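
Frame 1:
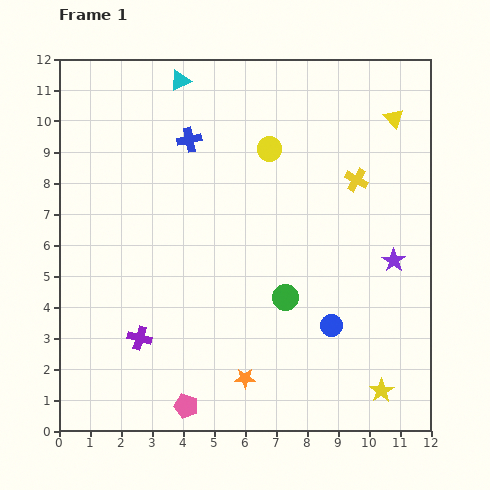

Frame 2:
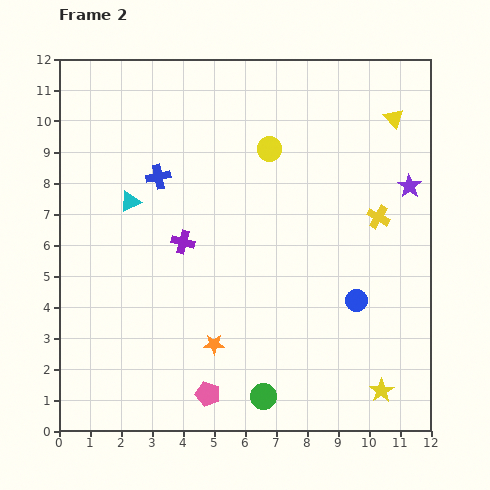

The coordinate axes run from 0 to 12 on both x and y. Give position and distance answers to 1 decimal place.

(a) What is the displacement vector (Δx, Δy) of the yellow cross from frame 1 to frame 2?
(0.7, -1.2)

The yellow cross was at (9.6, 8.1) in frame 1 and (10.3, 6.9) in frame 2.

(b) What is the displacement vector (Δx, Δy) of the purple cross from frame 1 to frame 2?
(1.4, 3.1)

The purple cross was at (2.6, 3.0) in frame 1 and (4.0, 6.1) in frame 2.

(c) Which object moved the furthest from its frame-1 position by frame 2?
the cyan triangle

(moved 4.2; next 3.4)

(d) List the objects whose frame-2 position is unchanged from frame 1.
the yellow triangle, the yellow star, the yellow circle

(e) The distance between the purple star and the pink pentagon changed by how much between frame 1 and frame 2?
+1.1

Distance in frame 1: 8.2. Distance in frame 2: 9.3.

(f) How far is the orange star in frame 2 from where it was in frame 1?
1.5

The orange star moved from (6.0, 1.7) to (5.0, 2.8), a distance of √(1.0² + 1.1²) ≈ 1.5.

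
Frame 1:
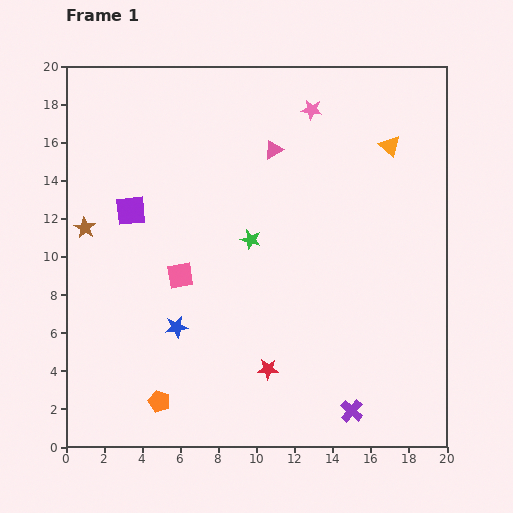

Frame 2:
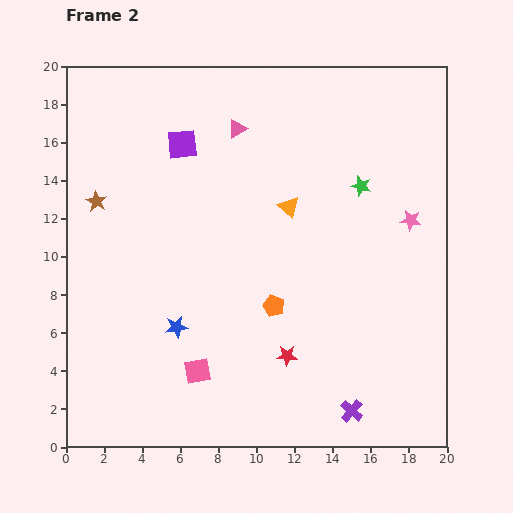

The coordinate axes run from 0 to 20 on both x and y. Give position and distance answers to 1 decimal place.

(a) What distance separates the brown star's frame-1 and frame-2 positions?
1.5

The brown star moved from (1.0, 11.5) to (1.6, 12.9), a distance of √(0.6² + 1.4²) ≈ 1.5.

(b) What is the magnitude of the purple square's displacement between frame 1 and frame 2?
4.4

The purple square moved from (3.4, 12.4) to (6.1, 15.9), a distance of √(2.7² + 3.5²) ≈ 4.4.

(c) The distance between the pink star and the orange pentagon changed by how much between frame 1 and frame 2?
-8.8

Distance in frame 1: 17.3. Distance in frame 2: 8.5.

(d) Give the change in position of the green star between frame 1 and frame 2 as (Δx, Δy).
(5.8, 2.8)

The green star was at (9.7, 10.9) in frame 1 and (15.5, 13.7) in frame 2.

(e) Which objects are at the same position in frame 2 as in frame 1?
the blue star, the purple cross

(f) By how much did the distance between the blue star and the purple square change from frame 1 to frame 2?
+3.0

Distance in frame 1: 6.6. Distance in frame 2: 9.6.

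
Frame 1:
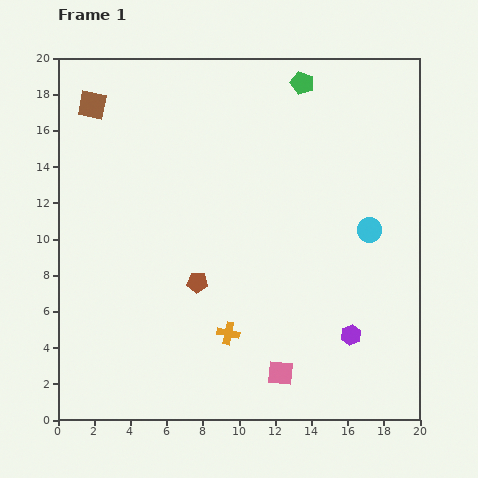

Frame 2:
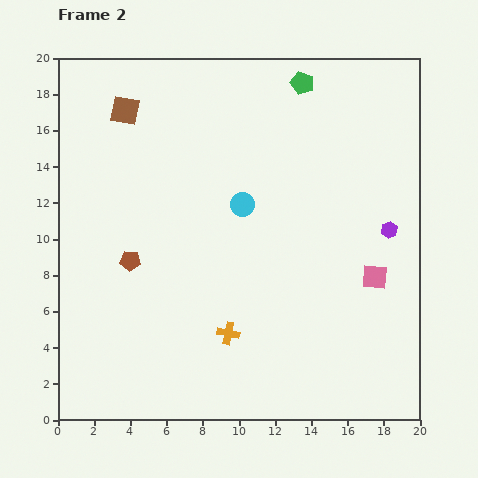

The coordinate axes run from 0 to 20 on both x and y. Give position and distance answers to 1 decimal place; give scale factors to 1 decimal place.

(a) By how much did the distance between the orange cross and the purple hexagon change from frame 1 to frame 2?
+3.8

Distance in frame 1: 6.8. Distance in frame 2: 10.6.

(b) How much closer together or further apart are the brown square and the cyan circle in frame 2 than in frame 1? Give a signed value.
-8.5

Distance in frame 1: 16.8. Distance in frame 2: 8.3.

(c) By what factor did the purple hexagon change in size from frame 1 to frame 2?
0.8×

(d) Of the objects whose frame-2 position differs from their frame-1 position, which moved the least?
the brown square

(moved 1.8)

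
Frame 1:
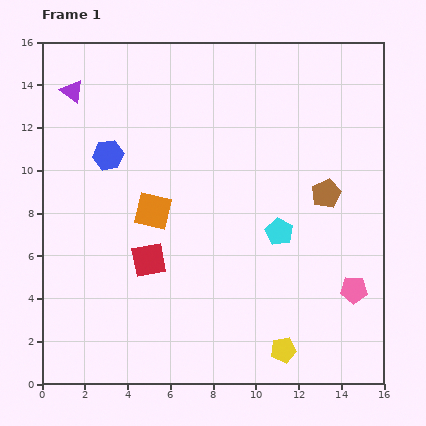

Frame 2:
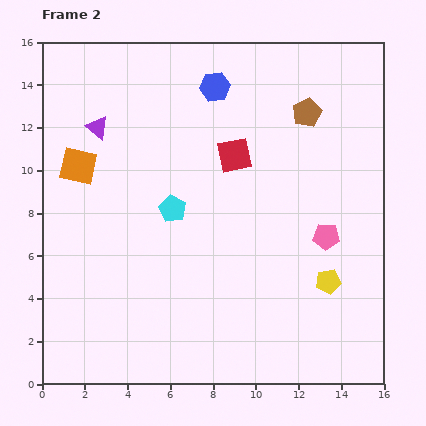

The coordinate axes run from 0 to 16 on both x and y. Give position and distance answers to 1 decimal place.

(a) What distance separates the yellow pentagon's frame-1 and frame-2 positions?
3.8

The yellow pentagon moved from (11.3, 1.6) to (13.4, 4.8), a distance of √(2.1² + 3.2²) ≈ 3.8.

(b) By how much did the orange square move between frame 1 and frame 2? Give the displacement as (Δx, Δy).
(-3.5, 2.1)

The orange square was at (5.2, 8.1) in frame 1 and (1.7, 10.2) in frame 2.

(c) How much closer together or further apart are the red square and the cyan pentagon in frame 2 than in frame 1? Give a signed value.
-2.4

Distance in frame 1: 6.2. Distance in frame 2: 3.8.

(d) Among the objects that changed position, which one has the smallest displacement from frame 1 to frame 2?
the purple triangle

(moved 2.1)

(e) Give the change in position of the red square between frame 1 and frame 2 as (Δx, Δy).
(4.0, 4.9)

The red square was at (5.0, 5.8) in frame 1 and (9.0, 10.7) in frame 2.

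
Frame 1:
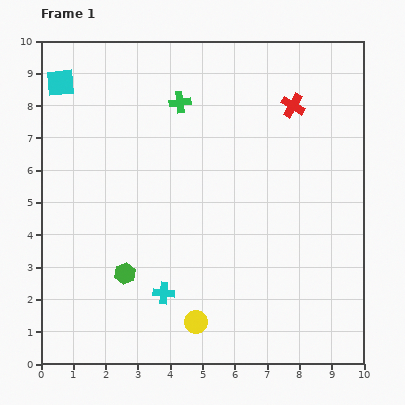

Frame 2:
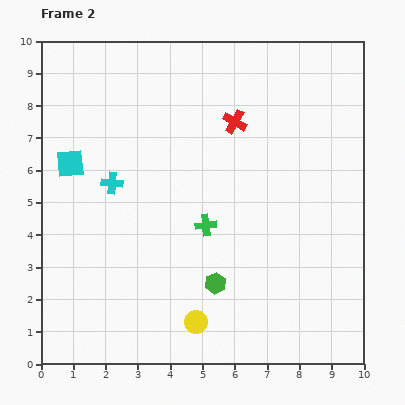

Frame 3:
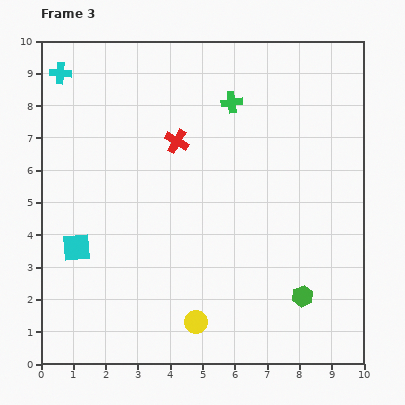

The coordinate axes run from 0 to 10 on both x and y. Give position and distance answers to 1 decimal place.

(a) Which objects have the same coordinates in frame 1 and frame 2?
the yellow circle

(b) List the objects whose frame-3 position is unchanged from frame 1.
the yellow circle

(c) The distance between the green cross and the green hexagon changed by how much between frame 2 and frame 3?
+4.6

Distance in frame 2: 1.8. Distance in frame 3: 6.4.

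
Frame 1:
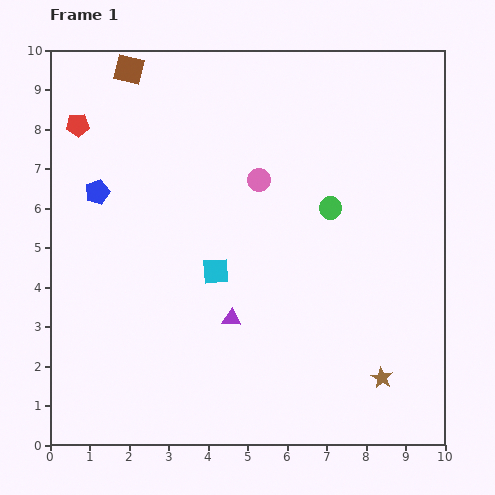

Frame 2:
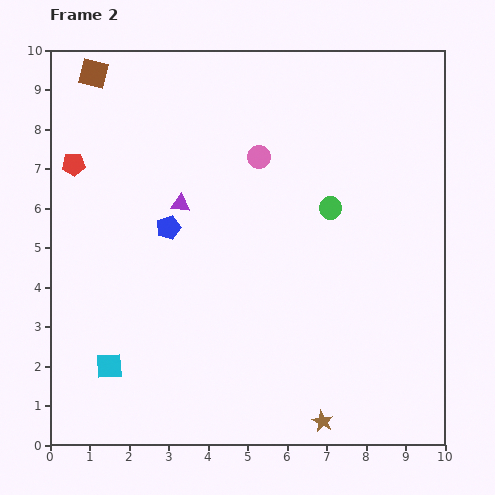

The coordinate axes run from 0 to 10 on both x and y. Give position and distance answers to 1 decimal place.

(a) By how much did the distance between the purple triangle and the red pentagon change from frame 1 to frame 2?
-3.4

Distance in frame 1: 6.3. Distance in frame 2: 2.9.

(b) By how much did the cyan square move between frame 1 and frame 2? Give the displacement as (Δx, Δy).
(-2.7, -2.4)

The cyan square was at (4.2, 4.4) in frame 1 and (1.5, 2.0) in frame 2.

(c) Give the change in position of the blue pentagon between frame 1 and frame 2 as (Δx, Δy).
(1.8, -0.9)

The blue pentagon was at (1.2, 6.4) in frame 1 and (3.0, 5.5) in frame 2.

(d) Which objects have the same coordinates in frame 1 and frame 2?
the green circle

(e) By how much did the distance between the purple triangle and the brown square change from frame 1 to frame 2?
-2.8

Distance in frame 1: 6.8. Distance in frame 2: 4.0.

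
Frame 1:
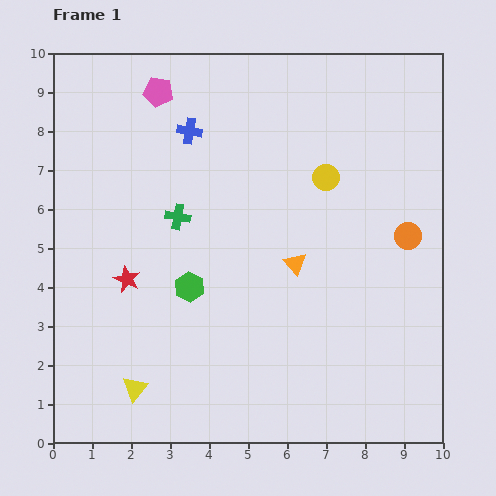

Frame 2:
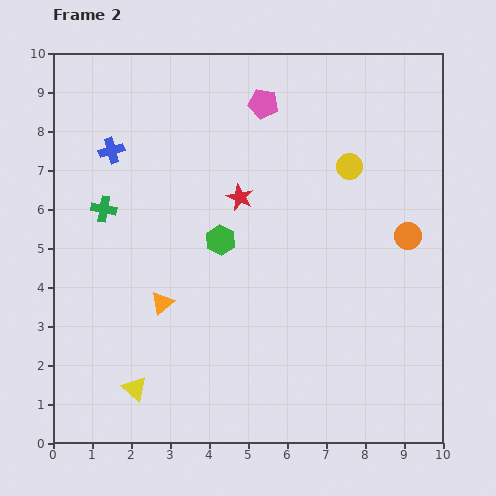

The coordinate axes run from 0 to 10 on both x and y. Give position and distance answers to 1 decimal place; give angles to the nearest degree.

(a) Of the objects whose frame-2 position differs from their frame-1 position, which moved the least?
the yellow circle

(moved 0.7)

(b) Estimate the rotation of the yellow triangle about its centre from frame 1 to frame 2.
28° counter-clockwise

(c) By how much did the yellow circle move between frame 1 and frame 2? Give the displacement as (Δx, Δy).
(0.6, 0.3)

The yellow circle was at (7.0, 6.8) in frame 1 and (7.6, 7.1) in frame 2.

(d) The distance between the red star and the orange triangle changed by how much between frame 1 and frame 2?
-0.9

Distance in frame 1: 4.3. Distance in frame 2: 3.4.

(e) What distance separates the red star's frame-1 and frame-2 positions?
3.6

The red star moved from (1.9, 4.2) to (4.8, 6.3), a distance of √(2.9² + 2.1²) ≈ 3.6.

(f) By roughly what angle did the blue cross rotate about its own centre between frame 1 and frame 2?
26° counter-clockwise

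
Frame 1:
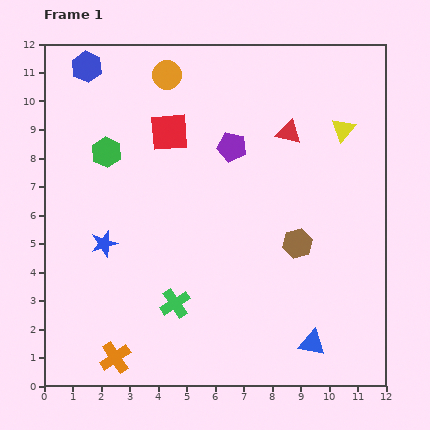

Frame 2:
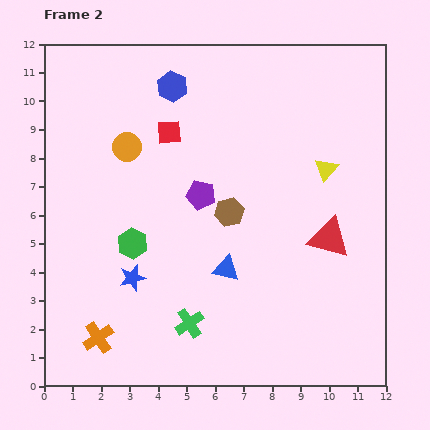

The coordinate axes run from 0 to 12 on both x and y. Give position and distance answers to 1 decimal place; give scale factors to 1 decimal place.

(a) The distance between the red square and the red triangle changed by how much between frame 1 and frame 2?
+2.5

Distance in frame 1: 4.2. Distance in frame 2: 6.7.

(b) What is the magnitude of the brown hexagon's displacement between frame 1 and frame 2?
2.6

The brown hexagon moved from (8.9, 5.0) to (6.5, 6.1), a distance of √(2.4² + 1.1²) ≈ 2.6.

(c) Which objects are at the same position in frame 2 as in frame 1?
the red square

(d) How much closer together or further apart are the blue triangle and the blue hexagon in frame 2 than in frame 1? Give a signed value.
-5.8

Distance in frame 1: 12.5. Distance in frame 2: 6.7.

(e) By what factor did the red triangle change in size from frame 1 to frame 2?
1.7×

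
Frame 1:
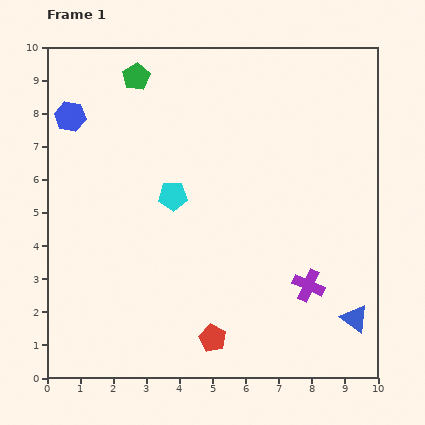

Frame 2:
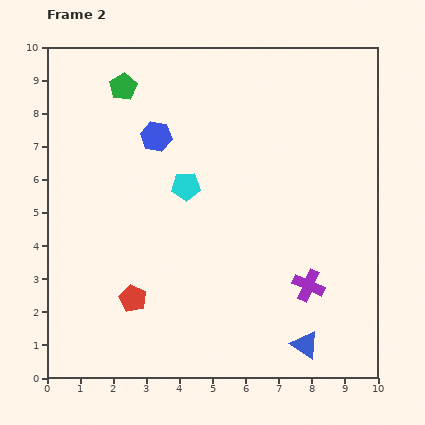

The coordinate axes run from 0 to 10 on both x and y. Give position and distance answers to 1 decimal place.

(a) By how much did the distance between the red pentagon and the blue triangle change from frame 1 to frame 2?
+1.1

Distance in frame 1: 4.3. Distance in frame 2: 5.4.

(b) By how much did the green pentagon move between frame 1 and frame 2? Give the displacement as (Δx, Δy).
(-0.4, -0.3)

The green pentagon was at (2.7, 9.1) in frame 1 and (2.3, 8.8) in frame 2.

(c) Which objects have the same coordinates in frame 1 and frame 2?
the purple cross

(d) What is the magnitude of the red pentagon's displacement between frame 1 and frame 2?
2.7

The red pentagon moved from (5.0, 1.2) to (2.6, 2.4), a distance of √(2.4² + 1.2²) ≈ 2.7.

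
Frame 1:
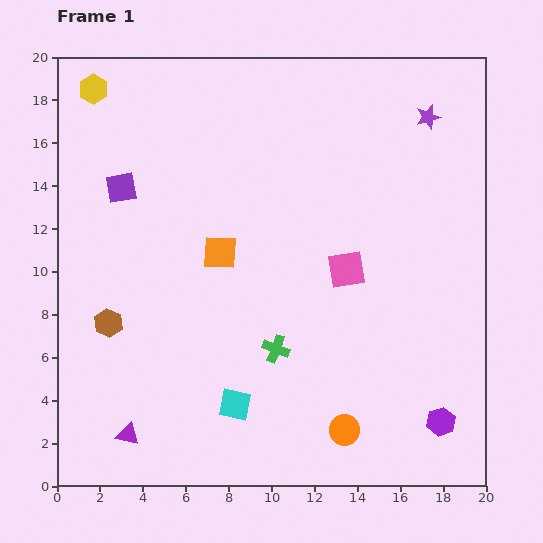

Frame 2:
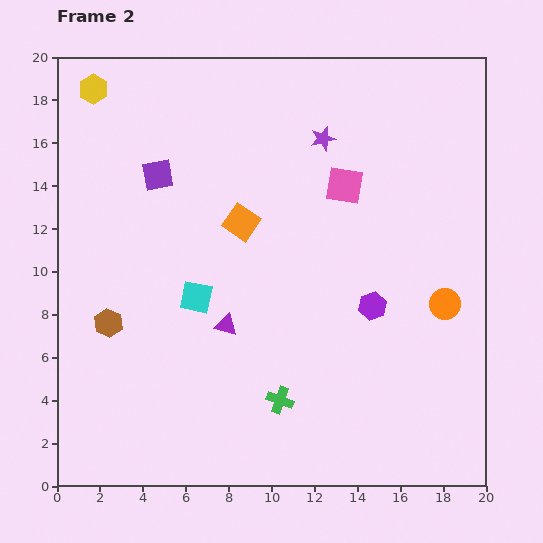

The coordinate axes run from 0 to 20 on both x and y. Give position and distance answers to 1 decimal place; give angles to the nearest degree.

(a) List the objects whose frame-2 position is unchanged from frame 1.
the yellow hexagon, the brown hexagon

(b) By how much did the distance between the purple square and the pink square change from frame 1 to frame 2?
-2.5

Distance in frame 1: 11.2. Distance in frame 2: 8.7.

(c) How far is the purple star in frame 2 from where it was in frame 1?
5.0

The purple star moved from (17.3, 17.2) to (12.4, 16.2), a distance of √(4.9² + 1.0²) ≈ 5.0.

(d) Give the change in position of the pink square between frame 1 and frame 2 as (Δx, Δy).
(-0.1, 3.9)

The pink square was at (13.5, 10.1) in frame 1 and (13.4, 14.0) in frame 2.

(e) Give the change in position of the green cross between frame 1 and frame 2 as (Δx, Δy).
(0.2, -2.4)

The green cross was at (10.2, 6.4) in frame 1 and (10.4, 4.0) in frame 2.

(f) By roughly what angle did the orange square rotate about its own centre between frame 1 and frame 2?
32° clockwise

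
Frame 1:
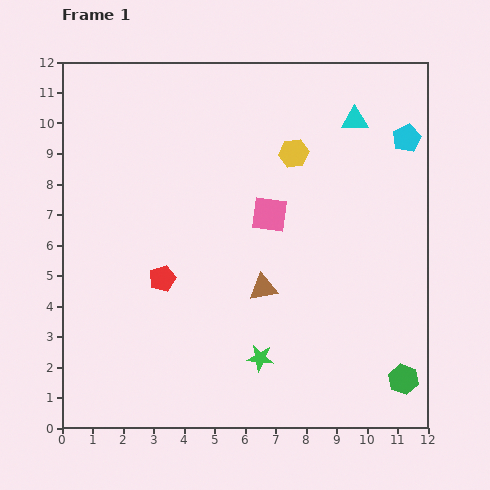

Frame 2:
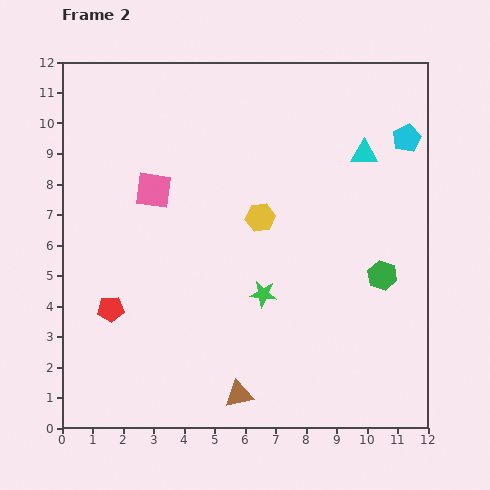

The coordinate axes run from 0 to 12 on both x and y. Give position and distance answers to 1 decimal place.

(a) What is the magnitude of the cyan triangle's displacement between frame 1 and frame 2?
1.1

The cyan triangle moved from (9.6, 10.1) to (9.9, 9.0), a distance of √(0.3² + 1.1²) ≈ 1.1.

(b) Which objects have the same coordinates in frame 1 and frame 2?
the cyan pentagon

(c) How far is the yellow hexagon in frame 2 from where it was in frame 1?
2.4

The yellow hexagon moved from (7.6, 9.0) to (6.5, 6.9), a distance of √(1.1² + 2.1²) ≈ 2.4.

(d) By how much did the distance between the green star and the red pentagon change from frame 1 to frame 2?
+0.9

Distance in frame 1: 4.1. Distance in frame 2: 5.0.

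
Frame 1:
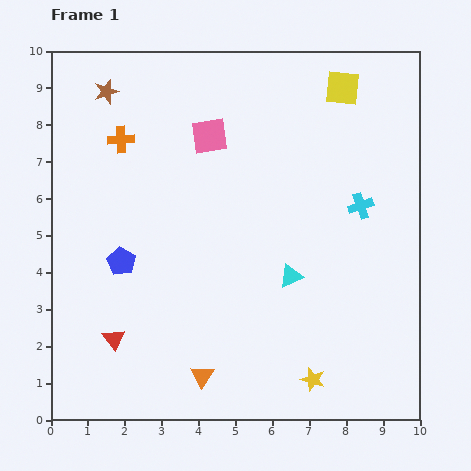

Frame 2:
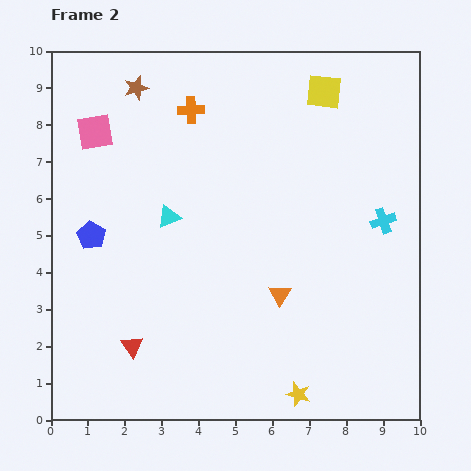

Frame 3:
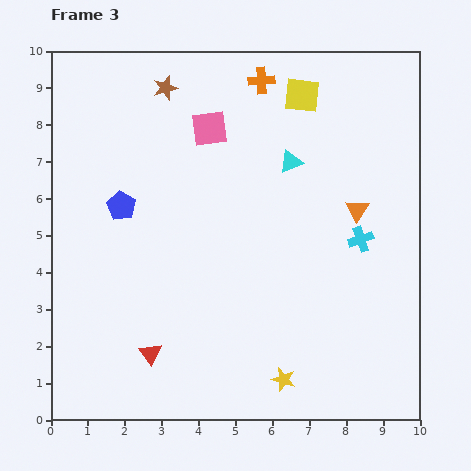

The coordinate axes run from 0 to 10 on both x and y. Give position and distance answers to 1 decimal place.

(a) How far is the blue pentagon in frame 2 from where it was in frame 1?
1.1

The blue pentagon moved from (1.9, 4.3) to (1.1, 5.0), a distance of √(0.8² + 0.7²) ≈ 1.1.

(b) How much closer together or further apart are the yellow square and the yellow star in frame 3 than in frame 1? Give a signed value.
-0.2

Distance in frame 1: 7.9. Distance in frame 3: 7.7.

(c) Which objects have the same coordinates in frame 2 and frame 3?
none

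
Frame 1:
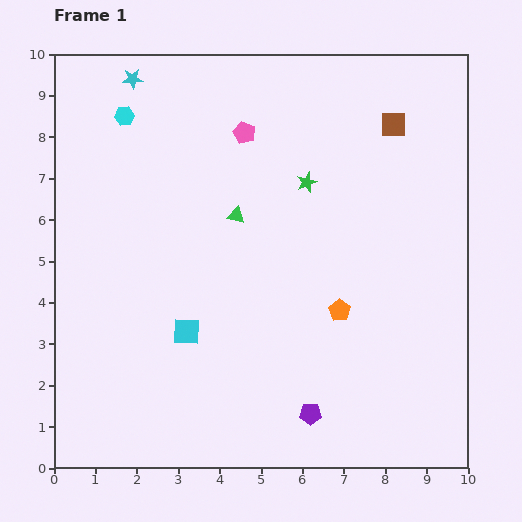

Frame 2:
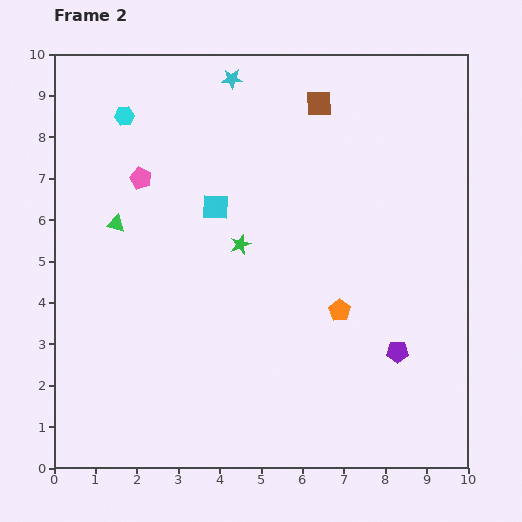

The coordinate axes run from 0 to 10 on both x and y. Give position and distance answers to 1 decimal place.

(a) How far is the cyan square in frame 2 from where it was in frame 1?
3.1

The cyan square moved from (3.2, 3.3) to (3.9, 6.3), a distance of √(0.7² + 3.0²) ≈ 3.1.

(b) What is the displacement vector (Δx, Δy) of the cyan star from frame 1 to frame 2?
(2.4, 0.0)

The cyan star was at (1.9, 9.4) in frame 1 and (4.3, 9.4) in frame 2.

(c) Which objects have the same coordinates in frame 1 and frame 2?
the orange pentagon, the cyan hexagon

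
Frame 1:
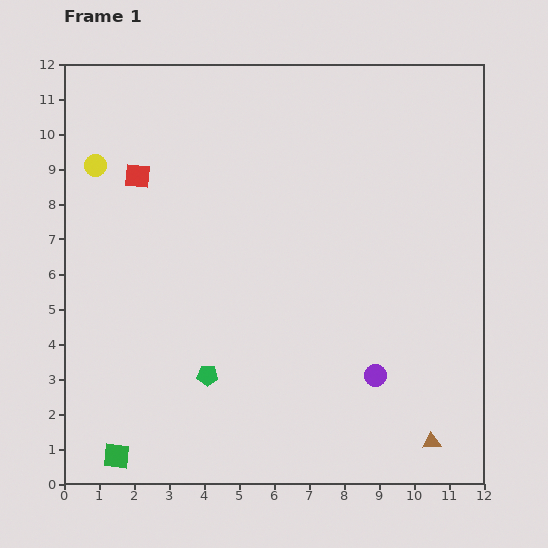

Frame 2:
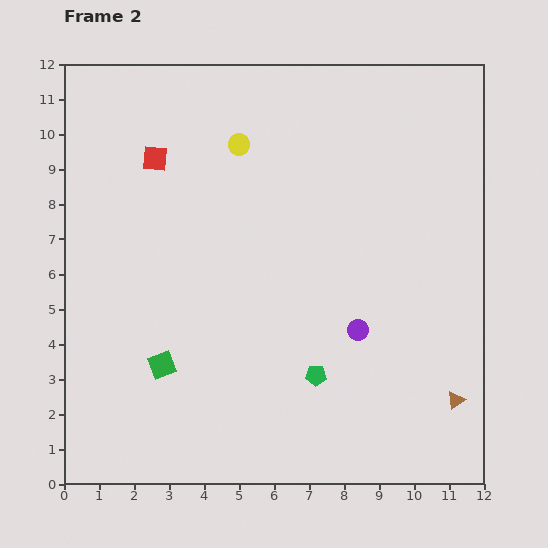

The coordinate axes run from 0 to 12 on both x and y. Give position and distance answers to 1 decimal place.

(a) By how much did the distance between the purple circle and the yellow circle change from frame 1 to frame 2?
-3.7

Distance in frame 1: 10.0. Distance in frame 2: 6.3.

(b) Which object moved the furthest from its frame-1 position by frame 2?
the yellow circle

(moved 4.1; next 3.1)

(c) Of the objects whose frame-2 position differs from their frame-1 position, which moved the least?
the red square

(moved 0.7)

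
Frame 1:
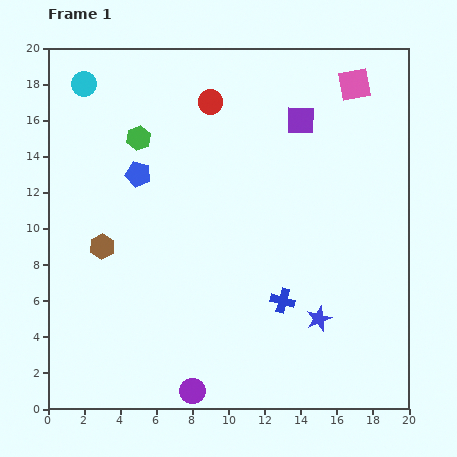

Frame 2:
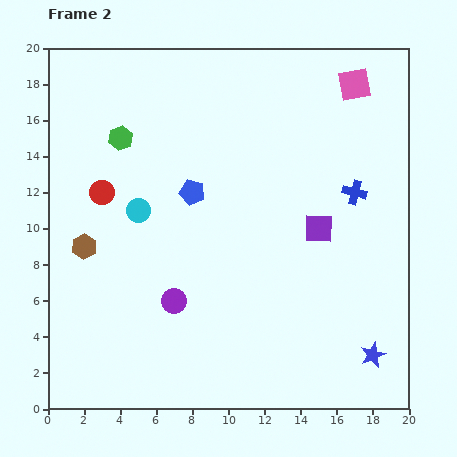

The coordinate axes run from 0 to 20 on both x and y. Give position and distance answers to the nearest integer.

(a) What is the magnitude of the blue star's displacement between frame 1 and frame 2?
4

The blue star moved from (15, 5) to (18, 3), a distance of √(3² + 2²) ≈ 4.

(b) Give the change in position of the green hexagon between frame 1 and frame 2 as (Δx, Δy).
(-1, 0)

The green hexagon was at (5, 15) in frame 1 and (4, 15) in frame 2.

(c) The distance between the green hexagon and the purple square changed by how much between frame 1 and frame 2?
+3

Distance in frame 1: 9. Distance in frame 2: 12.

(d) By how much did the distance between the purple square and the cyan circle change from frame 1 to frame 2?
-2

Distance in frame 1: 12. Distance in frame 2: 10.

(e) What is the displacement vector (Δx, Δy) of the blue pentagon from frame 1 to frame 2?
(3, -1)

The blue pentagon was at (5, 13) in frame 1 and (8, 12) in frame 2.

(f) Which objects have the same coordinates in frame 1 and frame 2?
the pink square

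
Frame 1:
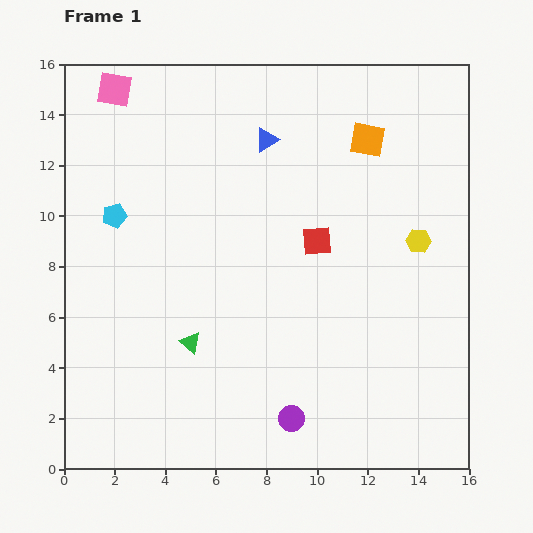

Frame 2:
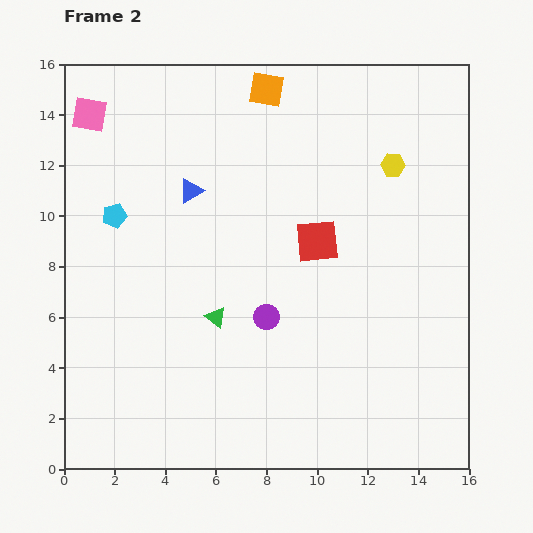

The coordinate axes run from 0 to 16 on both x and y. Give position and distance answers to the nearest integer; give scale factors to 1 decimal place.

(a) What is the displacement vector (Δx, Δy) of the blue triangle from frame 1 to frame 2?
(-3, -2)

The blue triangle was at (8, 13) in frame 1 and (5, 11) in frame 2.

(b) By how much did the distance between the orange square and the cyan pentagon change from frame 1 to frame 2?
-2

Distance in frame 1: 10. Distance in frame 2: 8.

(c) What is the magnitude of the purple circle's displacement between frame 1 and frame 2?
4

The purple circle moved from (9, 2) to (8, 6), a distance of √(1² + 4²) ≈ 4.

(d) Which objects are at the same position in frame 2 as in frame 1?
the red square, the cyan pentagon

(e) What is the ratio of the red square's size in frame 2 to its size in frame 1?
1.5×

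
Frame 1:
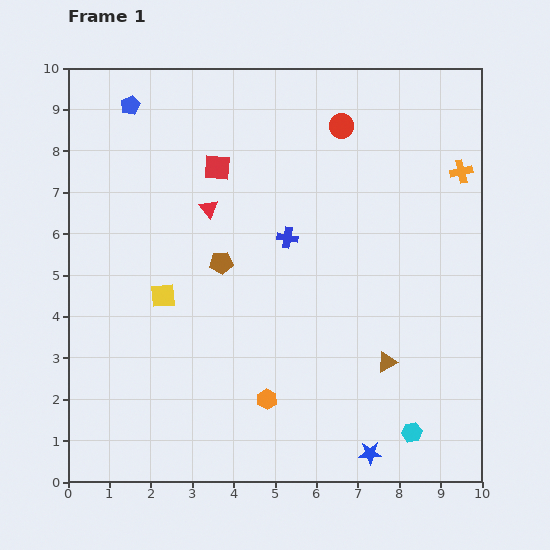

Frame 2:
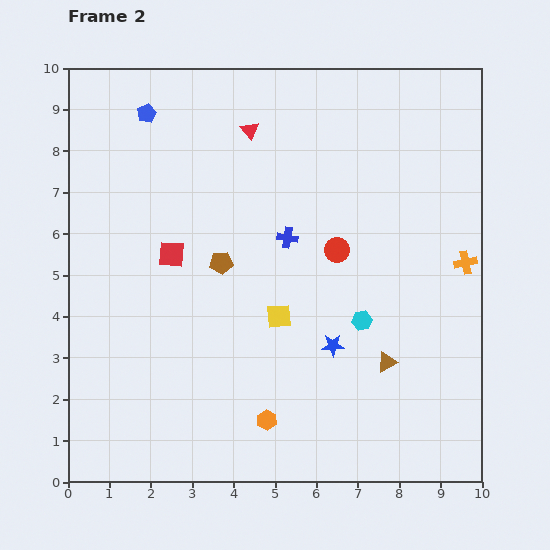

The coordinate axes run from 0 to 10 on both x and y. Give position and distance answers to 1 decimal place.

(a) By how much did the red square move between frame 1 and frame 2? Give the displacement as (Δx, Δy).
(-1.1, -2.1)

The red square was at (3.6, 7.6) in frame 1 and (2.5, 5.5) in frame 2.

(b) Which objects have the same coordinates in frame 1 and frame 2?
the brown pentagon, the brown triangle, the blue cross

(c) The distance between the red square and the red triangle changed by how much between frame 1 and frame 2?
+2.6

Distance in frame 1: 1.0. Distance in frame 2: 3.6.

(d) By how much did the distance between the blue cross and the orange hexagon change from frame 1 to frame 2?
+0.5

Distance in frame 1: 3.9. Distance in frame 2: 4.4.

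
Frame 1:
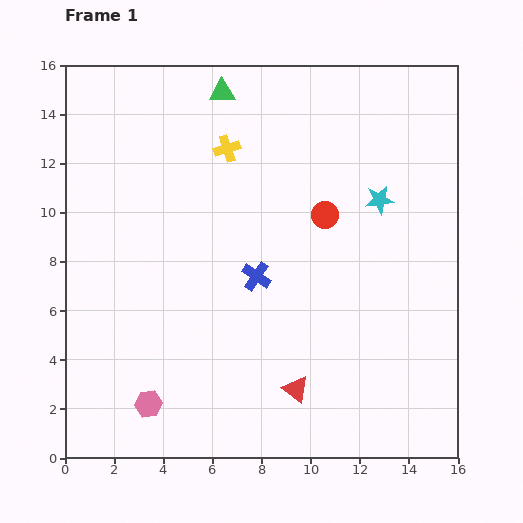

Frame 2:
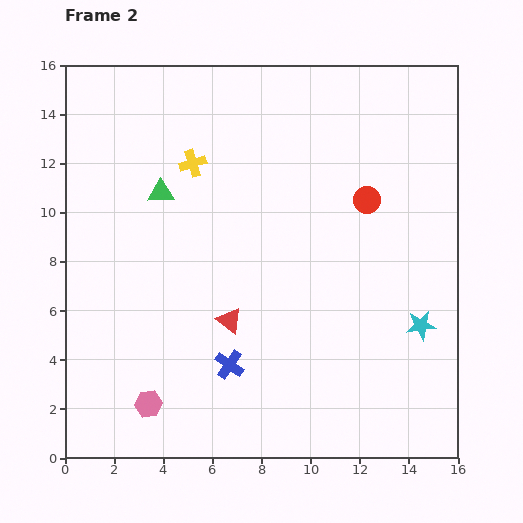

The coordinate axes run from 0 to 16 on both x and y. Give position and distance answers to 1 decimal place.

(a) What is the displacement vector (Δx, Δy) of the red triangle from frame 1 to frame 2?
(-2.7, 2.8)

The red triangle was at (9.4, 2.8) in frame 1 and (6.7, 5.6) in frame 2.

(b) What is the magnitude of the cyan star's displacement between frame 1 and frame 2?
5.4

The cyan star moved from (12.8, 10.5) to (14.5, 5.4), a distance of √(1.7² + 5.1²) ≈ 5.4.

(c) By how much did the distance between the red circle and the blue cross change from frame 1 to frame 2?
+4.9

Distance in frame 1: 3.8. Distance in frame 2: 8.7.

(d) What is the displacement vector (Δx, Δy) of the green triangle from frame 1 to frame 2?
(-2.5, -4.1)

The green triangle was at (6.4, 14.9) in frame 1 and (3.9, 10.8) in frame 2.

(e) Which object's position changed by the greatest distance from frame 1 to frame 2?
the cyan star

(moved 5.4; next 4.8)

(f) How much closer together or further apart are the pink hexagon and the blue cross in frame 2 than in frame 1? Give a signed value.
-3.1

Distance in frame 1: 6.8. Distance in frame 2: 3.7.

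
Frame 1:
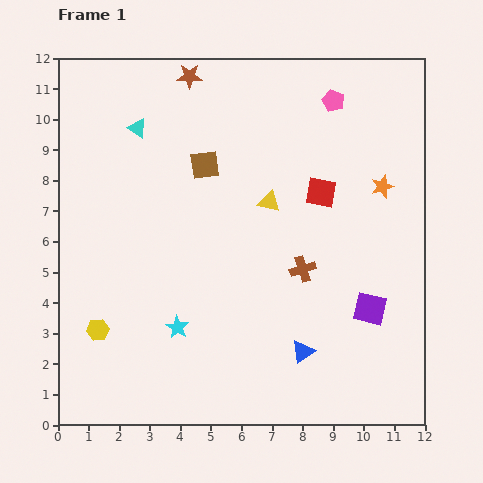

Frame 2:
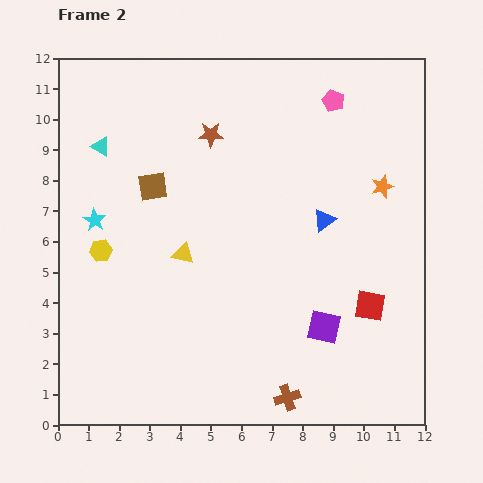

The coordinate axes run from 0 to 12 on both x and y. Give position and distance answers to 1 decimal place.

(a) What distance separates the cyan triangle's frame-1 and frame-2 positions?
1.3

The cyan triangle moved from (2.6, 9.7) to (1.4, 9.1), a distance of √(1.2² + 0.6²) ≈ 1.3.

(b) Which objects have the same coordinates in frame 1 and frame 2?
the pink pentagon, the orange star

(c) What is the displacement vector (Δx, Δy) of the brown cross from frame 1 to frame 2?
(-0.5, -4.2)

The brown cross was at (8.0, 5.1) in frame 1 and (7.5, 0.9) in frame 2.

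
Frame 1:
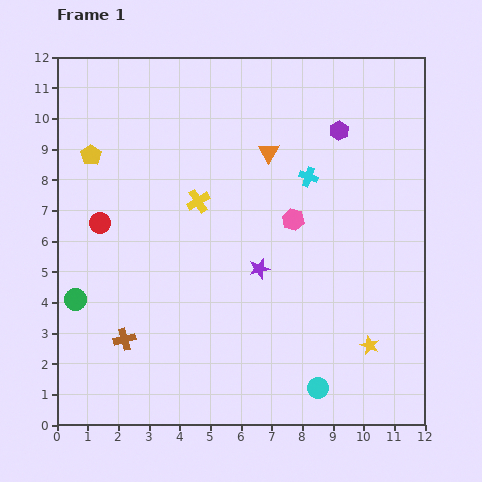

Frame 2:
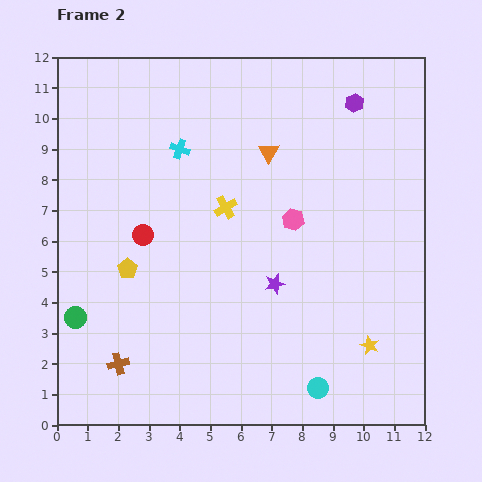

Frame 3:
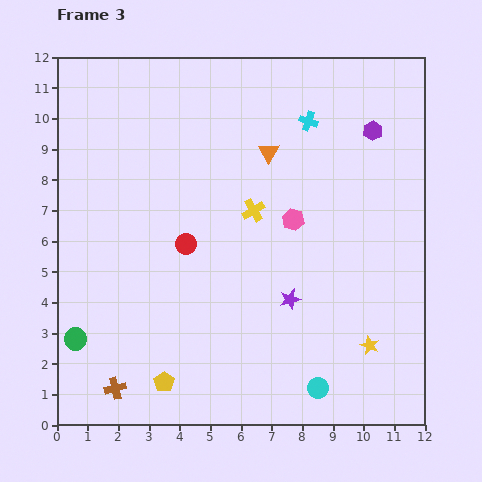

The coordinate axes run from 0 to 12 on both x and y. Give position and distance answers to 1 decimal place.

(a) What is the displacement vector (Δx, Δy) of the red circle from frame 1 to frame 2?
(1.4, -0.4)

The red circle was at (1.4, 6.6) in frame 1 and (2.8, 6.2) in frame 2.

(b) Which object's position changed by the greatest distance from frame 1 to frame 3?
the yellow pentagon

(moved 7.8; next 2.9)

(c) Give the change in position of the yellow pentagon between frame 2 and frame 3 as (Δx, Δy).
(1.2, -3.7)

The yellow pentagon was at (2.3, 5.1) in frame 2 and (3.5, 1.4) in frame 3.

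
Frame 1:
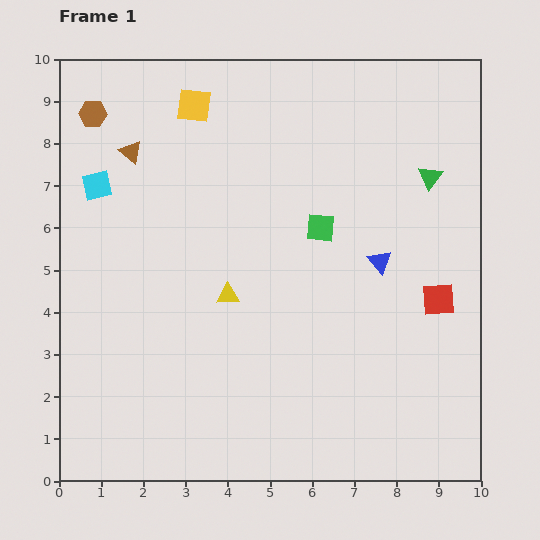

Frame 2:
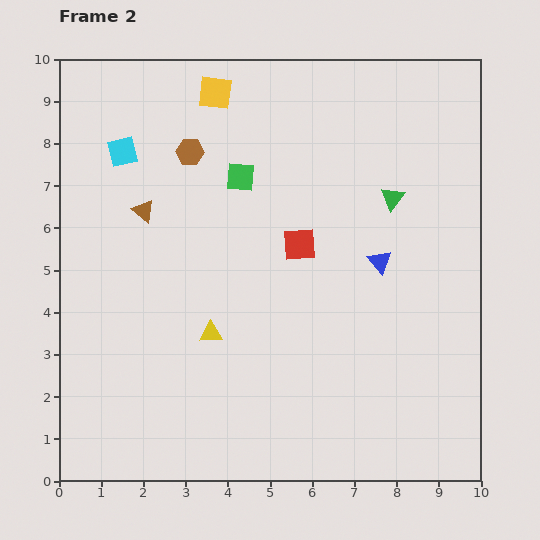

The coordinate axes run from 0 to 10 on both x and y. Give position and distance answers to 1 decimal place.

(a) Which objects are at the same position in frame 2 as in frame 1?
the blue triangle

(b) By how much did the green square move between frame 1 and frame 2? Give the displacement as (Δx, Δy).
(-1.9, 1.2)

The green square was at (6.2, 6.0) in frame 1 and (4.3, 7.2) in frame 2.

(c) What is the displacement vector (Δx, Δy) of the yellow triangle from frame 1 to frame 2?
(-0.4, -0.9)

The yellow triangle was at (4.0, 4.4) in frame 1 and (3.6, 3.5) in frame 2.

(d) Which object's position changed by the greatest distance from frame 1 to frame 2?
the red square

(moved 3.5; next 2.5)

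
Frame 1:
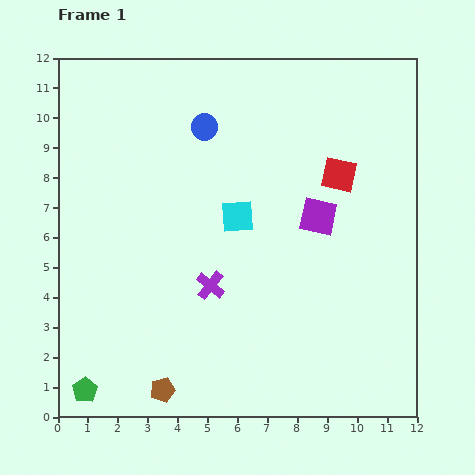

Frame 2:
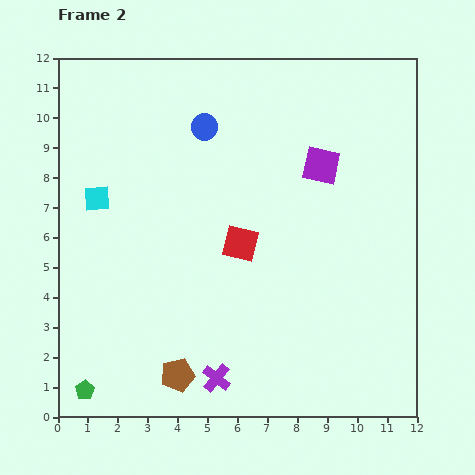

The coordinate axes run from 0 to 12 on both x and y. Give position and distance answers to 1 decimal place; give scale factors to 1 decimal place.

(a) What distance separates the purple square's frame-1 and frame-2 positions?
1.7

The purple square moved from (8.7, 6.7) to (8.8, 8.4), a distance of √(0.1² + 1.7²) ≈ 1.7.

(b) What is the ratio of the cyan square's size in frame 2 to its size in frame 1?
0.8×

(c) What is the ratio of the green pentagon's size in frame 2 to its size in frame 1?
0.8×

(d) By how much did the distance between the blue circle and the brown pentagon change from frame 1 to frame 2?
-0.6

Distance in frame 1: 8.9. Distance in frame 2: 8.3.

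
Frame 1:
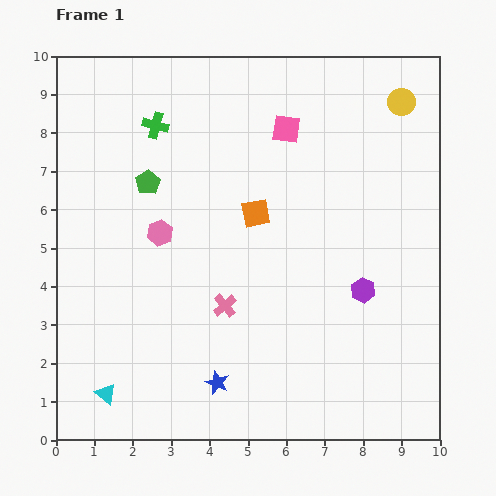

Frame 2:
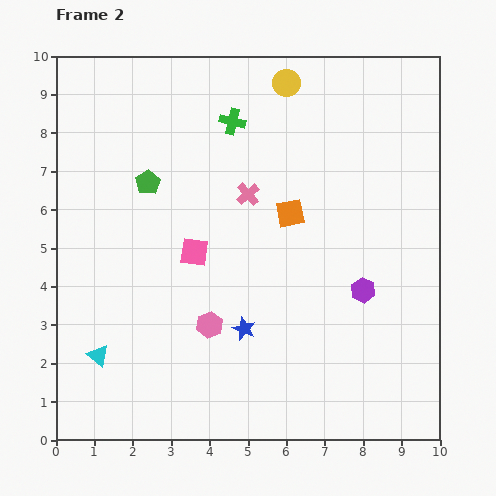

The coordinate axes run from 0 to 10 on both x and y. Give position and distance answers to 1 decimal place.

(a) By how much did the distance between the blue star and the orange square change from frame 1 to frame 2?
-1.3

Distance in frame 1: 4.5. Distance in frame 2: 3.2.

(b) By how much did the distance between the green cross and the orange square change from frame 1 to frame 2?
-0.7

Distance in frame 1: 3.5. Distance in frame 2: 2.8.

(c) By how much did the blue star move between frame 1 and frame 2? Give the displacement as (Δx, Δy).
(0.7, 1.4)

The blue star was at (4.2, 1.5) in frame 1 and (4.9, 2.9) in frame 2.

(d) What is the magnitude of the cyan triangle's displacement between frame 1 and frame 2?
1.0

The cyan triangle moved from (1.3, 1.2) to (1.1, 2.2), a distance of √(0.2² + 1.0²) ≈ 1.0.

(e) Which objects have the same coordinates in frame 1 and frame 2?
the green pentagon, the purple hexagon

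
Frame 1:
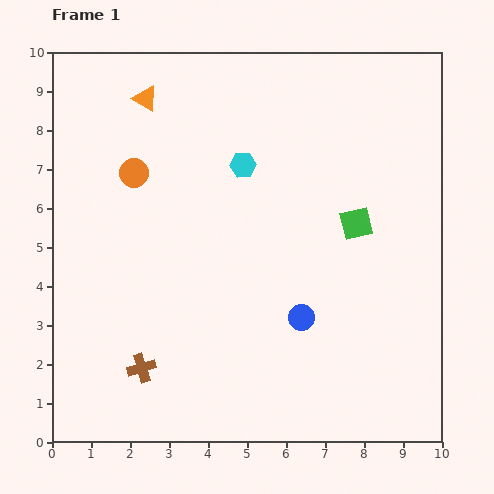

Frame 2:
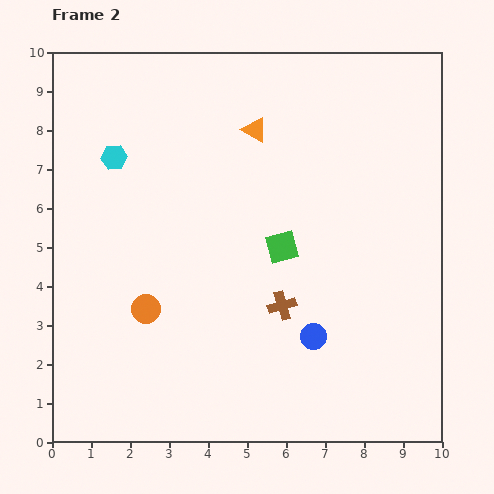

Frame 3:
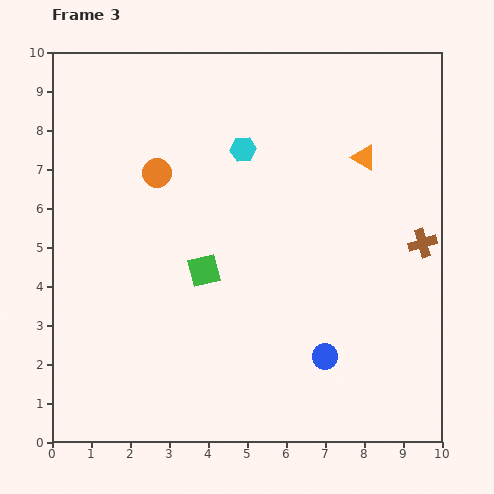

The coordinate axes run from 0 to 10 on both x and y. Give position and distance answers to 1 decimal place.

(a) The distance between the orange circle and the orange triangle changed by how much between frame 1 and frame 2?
+3.5

Distance in frame 1: 1.9. Distance in frame 2: 5.4.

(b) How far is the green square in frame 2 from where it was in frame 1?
2.0

The green square moved from (7.8, 5.6) to (5.9, 5.0), a distance of √(1.9² + 0.6²) ≈ 2.0.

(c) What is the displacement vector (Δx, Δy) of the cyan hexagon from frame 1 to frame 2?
(-3.3, 0.2)

The cyan hexagon was at (4.9, 7.1) in frame 1 and (1.6, 7.3) in frame 2.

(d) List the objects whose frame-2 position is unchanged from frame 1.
none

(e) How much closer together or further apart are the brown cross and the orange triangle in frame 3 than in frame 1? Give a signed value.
-4.2

Distance in frame 1: 6.9. Distance in frame 3: 2.7.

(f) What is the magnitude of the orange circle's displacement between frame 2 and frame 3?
3.5

The orange circle moved from (2.4, 3.4) to (2.7, 6.9), a distance of √(0.3² + 3.5²) ≈ 3.5.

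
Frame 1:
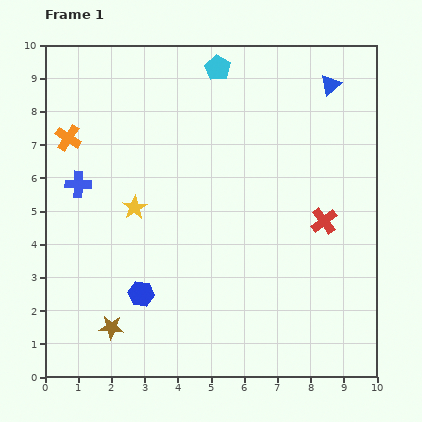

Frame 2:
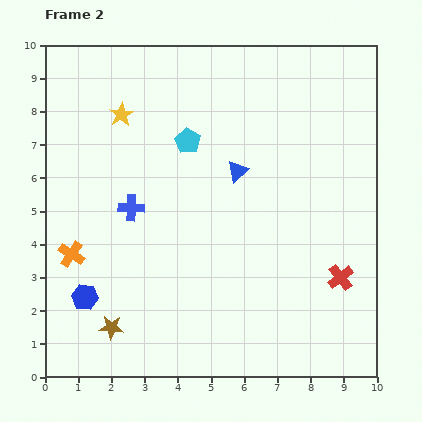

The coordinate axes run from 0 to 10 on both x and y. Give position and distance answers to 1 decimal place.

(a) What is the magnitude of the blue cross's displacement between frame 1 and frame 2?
1.7

The blue cross moved from (1.0, 5.8) to (2.6, 5.1), a distance of √(1.6² + 0.7²) ≈ 1.7.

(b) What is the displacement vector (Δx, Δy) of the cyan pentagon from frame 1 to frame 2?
(-0.9, -2.2)

The cyan pentagon was at (5.2, 9.3) in frame 1 and (4.3, 7.1) in frame 2.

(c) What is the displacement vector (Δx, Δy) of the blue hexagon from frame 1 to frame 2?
(-1.7, -0.1)

The blue hexagon was at (2.9, 2.5) in frame 1 and (1.2, 2.4) in frame 2.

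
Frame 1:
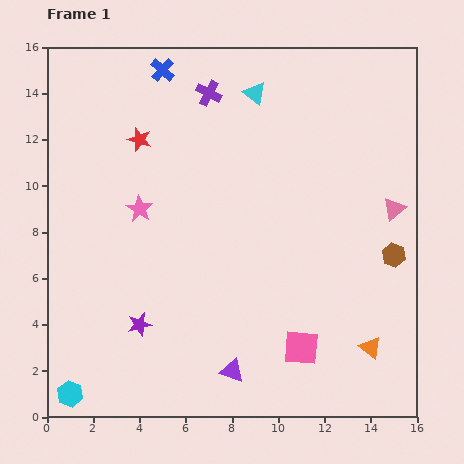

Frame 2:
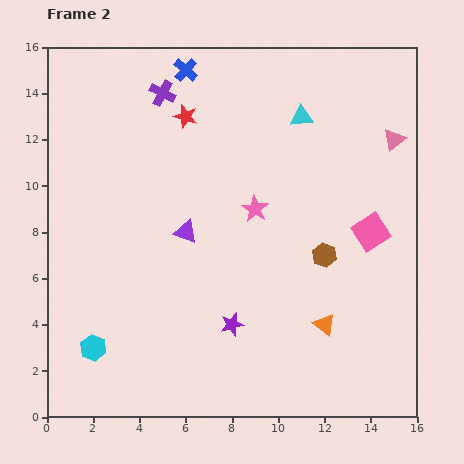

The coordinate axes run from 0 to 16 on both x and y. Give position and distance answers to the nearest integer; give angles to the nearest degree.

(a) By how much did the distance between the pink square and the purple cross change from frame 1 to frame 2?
-1

Distance in frame 1: 12. Distance in frame 2: 11.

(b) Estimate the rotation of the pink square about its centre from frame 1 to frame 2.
38° counter-clockwise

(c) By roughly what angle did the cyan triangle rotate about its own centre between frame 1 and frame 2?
44° counter-clockwise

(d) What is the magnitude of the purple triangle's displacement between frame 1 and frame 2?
6

The purple triangle moved from (8, 2) to (6, 8), a distance of √(2² + 6²) ≈ 6.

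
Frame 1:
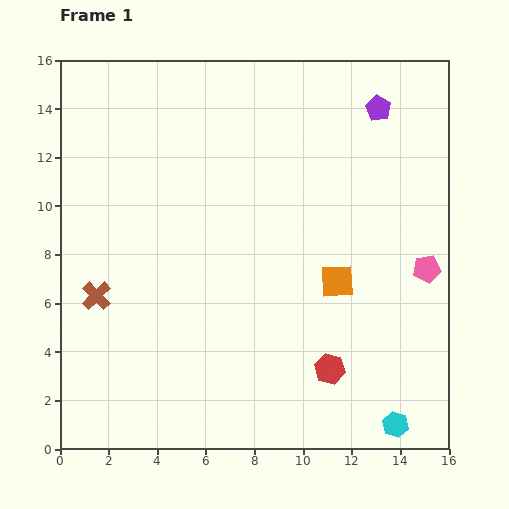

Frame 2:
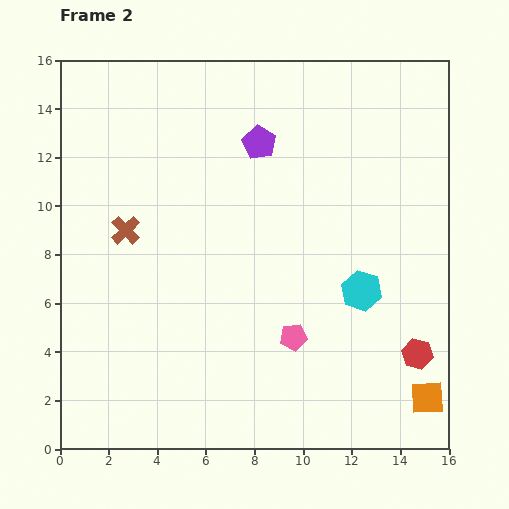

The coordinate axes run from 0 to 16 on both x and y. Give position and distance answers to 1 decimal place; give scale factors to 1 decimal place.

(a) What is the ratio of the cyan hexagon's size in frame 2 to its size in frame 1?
1.6×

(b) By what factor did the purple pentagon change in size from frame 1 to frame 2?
1.3×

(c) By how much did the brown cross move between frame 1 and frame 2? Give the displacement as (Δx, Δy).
(1.2, 2.7)

The brown cross was at (1.5, 6.3) in frame 1 and (2.7, 9.0) in frame 2.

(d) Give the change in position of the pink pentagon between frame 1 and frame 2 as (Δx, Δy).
(-5.5, -2.8)

The pink pentagon was at (15.1, 7.4) in frame 1 and (9.6, 4.6) in frame 2.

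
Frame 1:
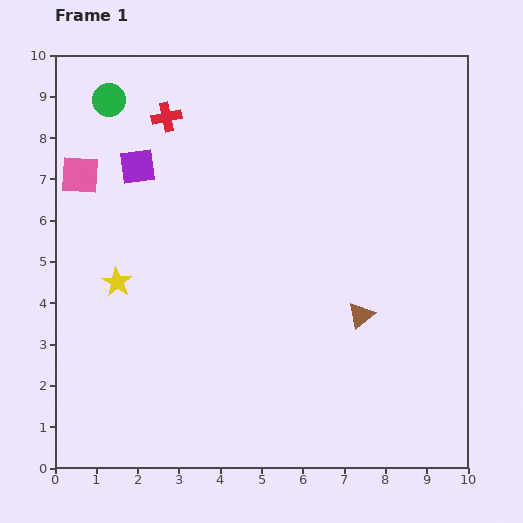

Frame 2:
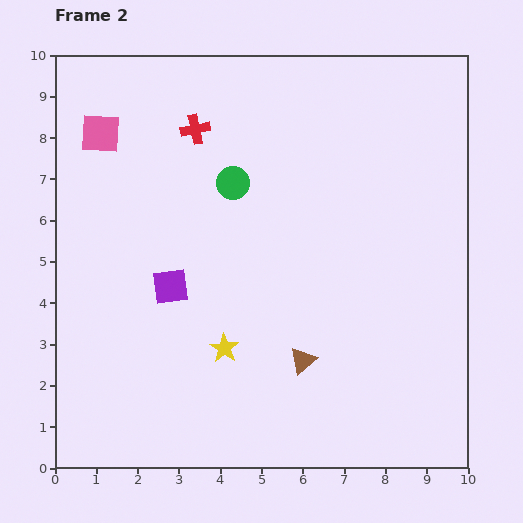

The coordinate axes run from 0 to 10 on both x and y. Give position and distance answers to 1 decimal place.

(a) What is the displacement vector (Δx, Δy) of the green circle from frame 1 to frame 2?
(3.0, -2.0)

The green circle was at (1.3, 8.9) in frame 1 and (4.3, 6.9) in frame 2.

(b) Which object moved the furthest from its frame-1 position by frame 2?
the green circle

(moved 3.6; next 3.1)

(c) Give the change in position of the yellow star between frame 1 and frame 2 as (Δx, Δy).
(2.6, -1.6)

The yellow star was at (1.5, 4.5) in frame 1 and (4.1, 2.9) in frame 2.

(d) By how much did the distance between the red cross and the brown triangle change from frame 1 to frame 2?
-0.5

Distance in frame 1: 6.7. Distance in frame 2: 6.2.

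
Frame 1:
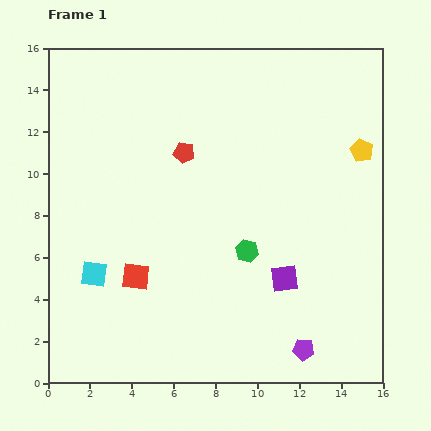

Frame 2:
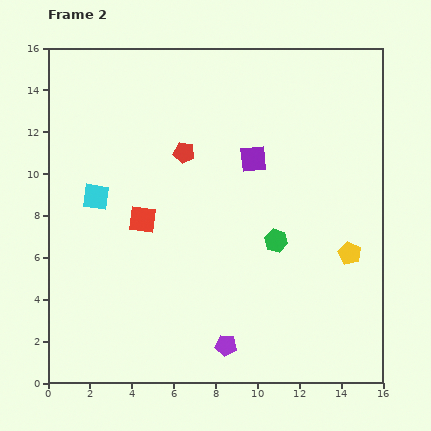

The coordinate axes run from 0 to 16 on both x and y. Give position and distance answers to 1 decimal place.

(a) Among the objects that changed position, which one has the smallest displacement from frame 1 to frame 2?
the green hexagon

(moved 1.5)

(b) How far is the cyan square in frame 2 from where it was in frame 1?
3.7

The cyan square moved from (2.2, 5.2) to (2.3, 8.9), a distance of √(0.1² + 3.7²) ≈ 3.7.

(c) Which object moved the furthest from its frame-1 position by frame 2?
the purple square

(moved 5.9; next 4.9)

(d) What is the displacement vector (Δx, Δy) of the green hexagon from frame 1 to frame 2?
(1.4, 0.5)

The green hexagon was at (9.5, 6.3) in frame 1 and (10.9, 6.8) in frame 2.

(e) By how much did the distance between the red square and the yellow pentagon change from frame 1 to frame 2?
-2.4

Distance in frame 1: 12.4. Distance in frame 2: 10.0.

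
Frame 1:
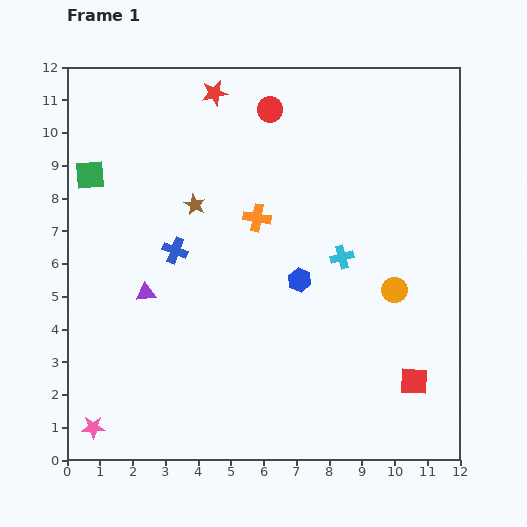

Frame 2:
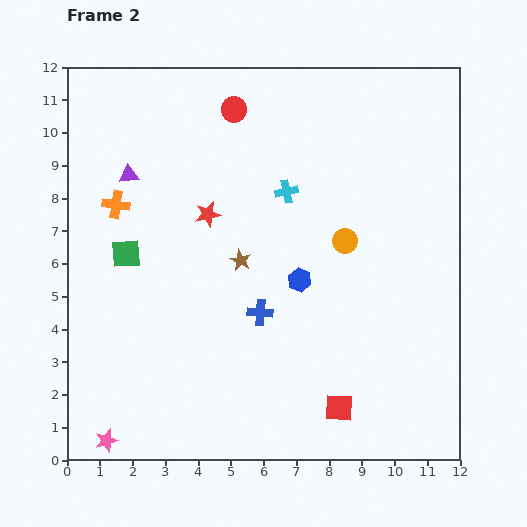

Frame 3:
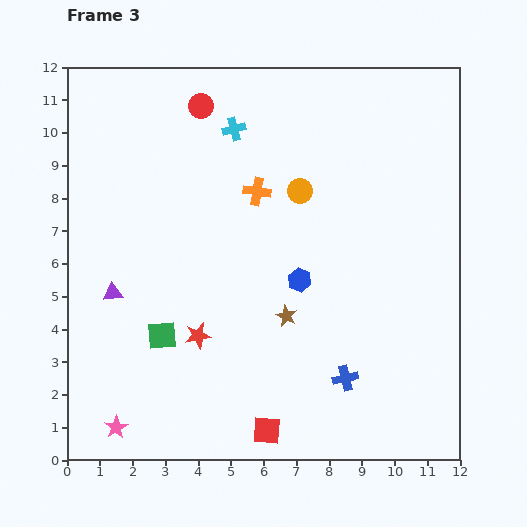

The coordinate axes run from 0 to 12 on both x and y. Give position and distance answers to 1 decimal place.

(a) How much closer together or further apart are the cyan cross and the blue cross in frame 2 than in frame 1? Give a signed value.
-1.3

Distance in frame 1: 5.1. Distance in frame 2: 3.8.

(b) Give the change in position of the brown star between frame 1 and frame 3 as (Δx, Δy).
(2.8, -3.4)

The brown star was at (3.9, 7.8) in frame 1 and (6.7, 4.4) in frame 3.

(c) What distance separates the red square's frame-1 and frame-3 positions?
4.7

The red square moved from (10.6, 2.4) to (6.1, 0.9), a distance of √(4.5² + 1.5²) ≈ 4.7.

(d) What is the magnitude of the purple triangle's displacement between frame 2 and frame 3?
3.6

The purple triangle moved from (1.9, 8.7) to (1.4, 5.1), a distance of √(0.5² + 3.6²) ≈ 3.6.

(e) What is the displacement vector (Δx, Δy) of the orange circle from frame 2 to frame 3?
(-1.4, 1.5)

The orange circle was at (8.5, 6.7) in frame 2 and (7.1, 8.2) in frame 3.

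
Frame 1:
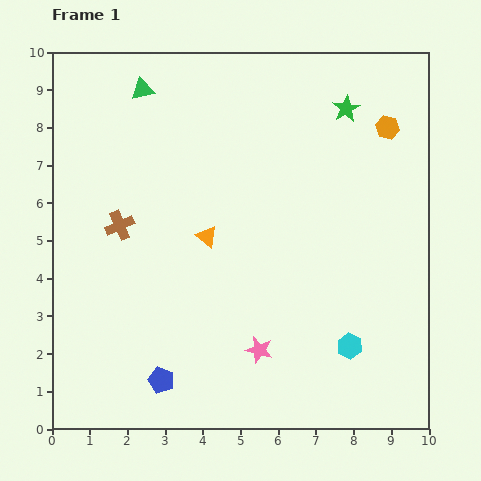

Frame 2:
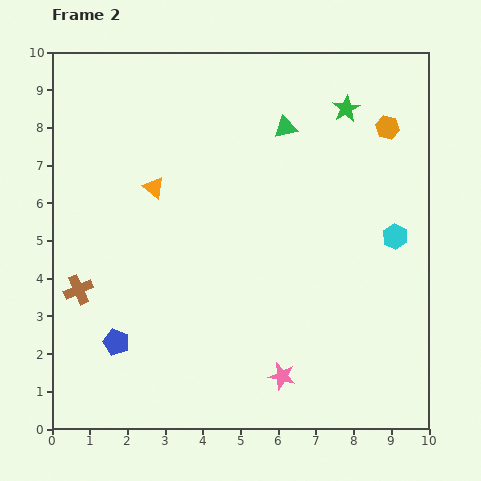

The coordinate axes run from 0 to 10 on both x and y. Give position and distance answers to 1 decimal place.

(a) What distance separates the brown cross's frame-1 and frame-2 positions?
2.0

The brown cross moved from (1.8, 5.4) to (0.7, 3.7), a distance of √(1.1² + 1.7²) ≈ 2.0.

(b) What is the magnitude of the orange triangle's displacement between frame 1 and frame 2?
1.9

The orange triangle moved from (4.1, 5.1) to (2.7, 6.4), a distance of √(1.4² + 1.3²) ≈ 1.9.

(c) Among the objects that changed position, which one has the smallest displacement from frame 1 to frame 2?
the pink star

(moved 0.9)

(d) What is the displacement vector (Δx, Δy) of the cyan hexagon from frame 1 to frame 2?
(1.2, 2.9)

The cyan hexagon was at (7.9, 2.2) in frame 1 and (9.1, 5.1) in frame 2.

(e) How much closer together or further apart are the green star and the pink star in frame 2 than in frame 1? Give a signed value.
+0.5

Distance in frame 1: 6.8. Distance in frame 2: 7.3.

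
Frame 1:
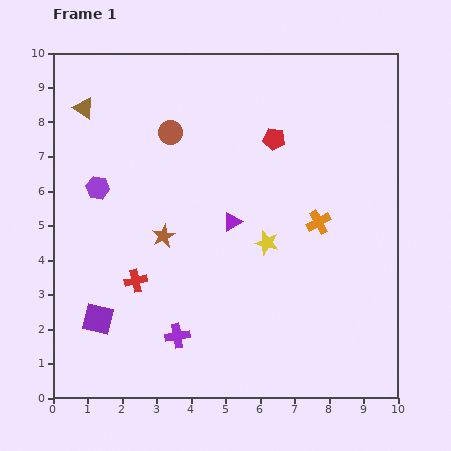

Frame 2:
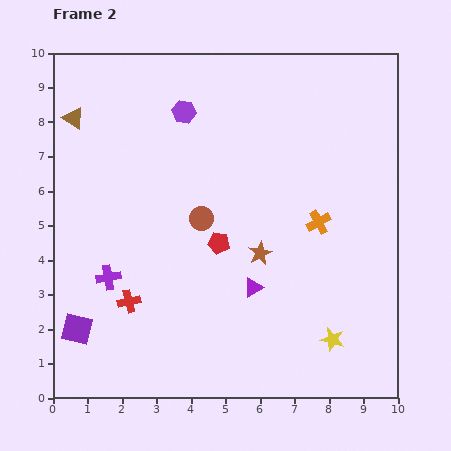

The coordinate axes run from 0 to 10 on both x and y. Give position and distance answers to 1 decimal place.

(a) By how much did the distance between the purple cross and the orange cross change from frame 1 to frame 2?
+1.0

Distance in frame 1: 5.3. Distance in frame 2: 6.3.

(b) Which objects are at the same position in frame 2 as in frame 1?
the orange cross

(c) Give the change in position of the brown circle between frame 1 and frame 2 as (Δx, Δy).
(0.9, -2.5)

The brown circle was at (3.4, 7.7) in frame 1 and (4.3, 5.2) in frame 2.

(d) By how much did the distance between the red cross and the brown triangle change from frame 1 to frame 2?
+0.3

Distance in frame 1: 5.2. Distance in frame 2: 5.5.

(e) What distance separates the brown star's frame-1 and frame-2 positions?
2.8

The brown star moved from (3.2, 4.7) to (6.0, 4.2), a distance of √(2.8² + 0.5²) ≈ 2.8.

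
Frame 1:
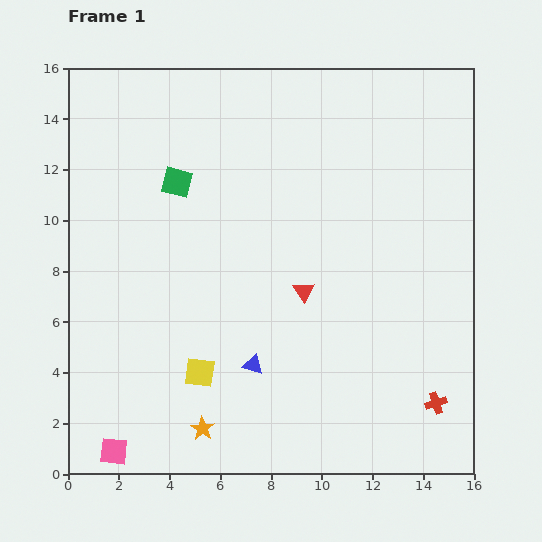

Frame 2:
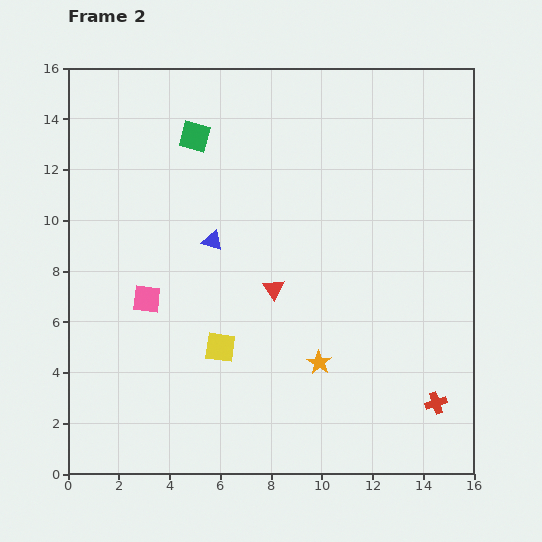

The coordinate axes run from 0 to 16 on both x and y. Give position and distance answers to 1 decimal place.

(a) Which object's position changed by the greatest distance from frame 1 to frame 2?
the pink square

(moved 6.1; next 5.3)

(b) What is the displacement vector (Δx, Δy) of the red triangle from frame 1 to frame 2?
(-1.2, 0.1)

The red triangle was at (9.3, 7.2) in frame 1 and (8.1, 7.3) in frame 2.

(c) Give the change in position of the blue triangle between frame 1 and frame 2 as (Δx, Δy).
(-1.6, 4.9)

The blue triangle was at (7.3, 4.3) in frame 1 and (5.7, 9.2) in frame 2.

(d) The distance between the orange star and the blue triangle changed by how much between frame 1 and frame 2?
+3.2

Distance in frame 1: 3.2. Distance in frame 2: 6.4.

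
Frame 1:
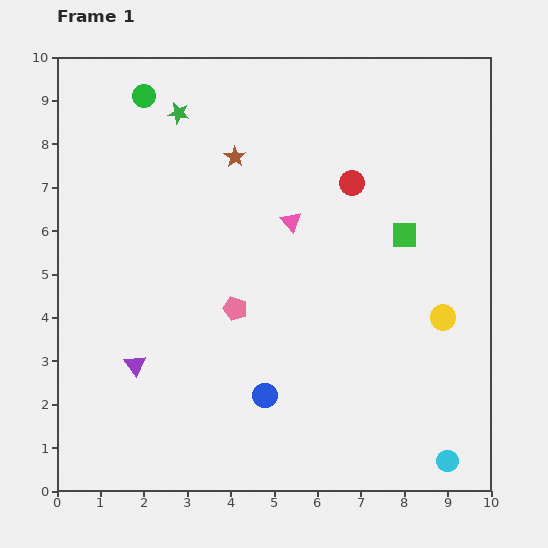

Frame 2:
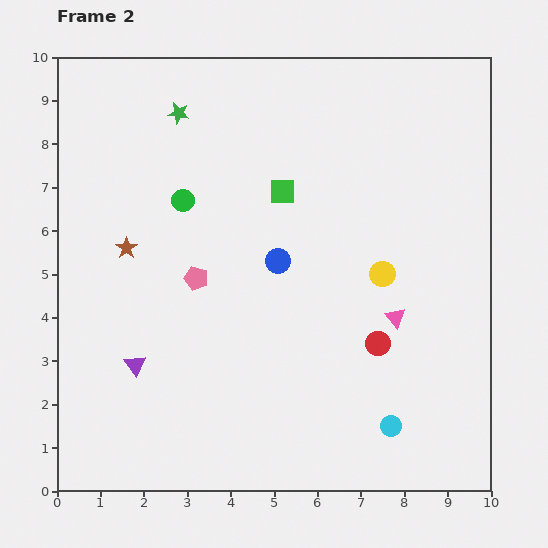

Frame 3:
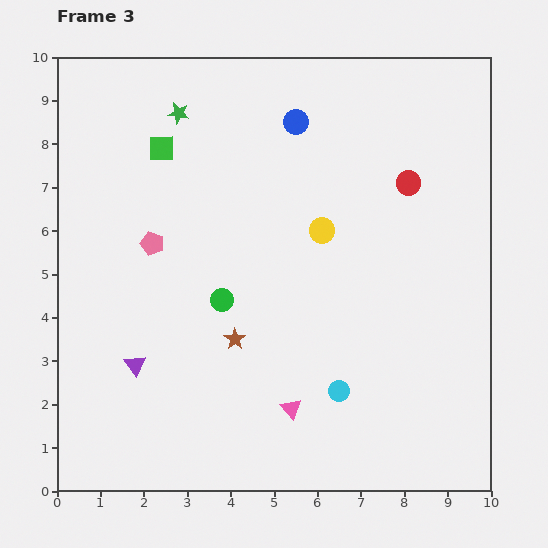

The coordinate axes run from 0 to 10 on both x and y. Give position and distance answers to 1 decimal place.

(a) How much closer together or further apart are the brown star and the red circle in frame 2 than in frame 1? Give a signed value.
+3.4

Distance in frame 1: 2.8. Distance in frame 2: 6.2.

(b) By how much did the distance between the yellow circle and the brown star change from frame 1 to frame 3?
-2.9

Distance in frame 1: 6.1. Distance in frame 3: 3.2.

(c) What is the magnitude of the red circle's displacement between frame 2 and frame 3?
3.8

The red circle moved from (7.4, 3.4) to (8.1, 7.1), a distance of √(0.7² + 3.7²) ≈ 3.8.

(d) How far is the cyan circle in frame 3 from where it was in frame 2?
1.4

The cyan circle moved from (7.7, 1.5) to (6.5, 2.3), a distance of √(1.2² + 0.8²) ≈ 1.4.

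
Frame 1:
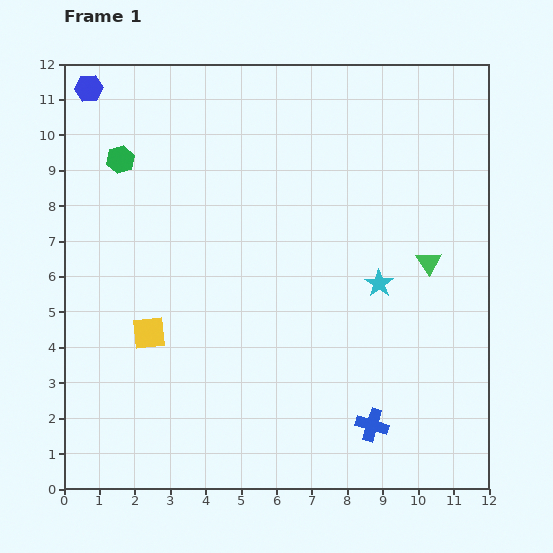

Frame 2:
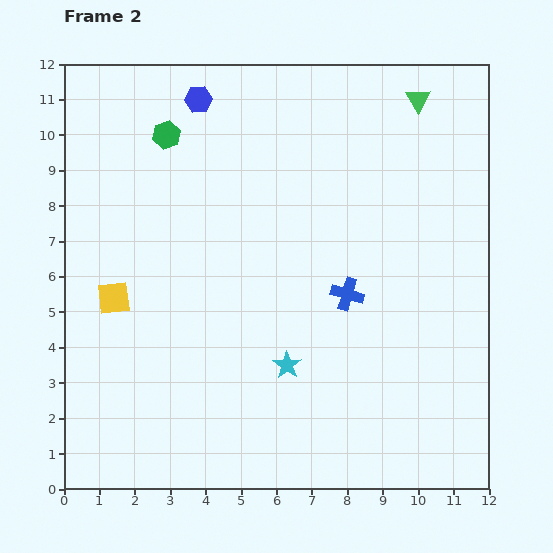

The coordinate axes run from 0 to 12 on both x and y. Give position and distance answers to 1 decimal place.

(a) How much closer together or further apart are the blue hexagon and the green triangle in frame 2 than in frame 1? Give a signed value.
-4.6

Distance in frame 1: 10.8. Distance in frame 2: 6.2.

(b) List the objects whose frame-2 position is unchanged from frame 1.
none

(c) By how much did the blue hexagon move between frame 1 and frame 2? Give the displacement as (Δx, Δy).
(3.1, -0.3)

The blue hexagon was at (0.7, 11.3) in frame 1 and (3.8, 11.0) in frame 2.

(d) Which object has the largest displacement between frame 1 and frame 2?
the green triangle

(moved 4.6; next 3.8)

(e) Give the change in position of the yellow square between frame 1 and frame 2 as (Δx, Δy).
(-1.0, 1.0)

The yellow square was at (2.4, 4.4) in frame 1 and (1.4, 5.4) in frame 2.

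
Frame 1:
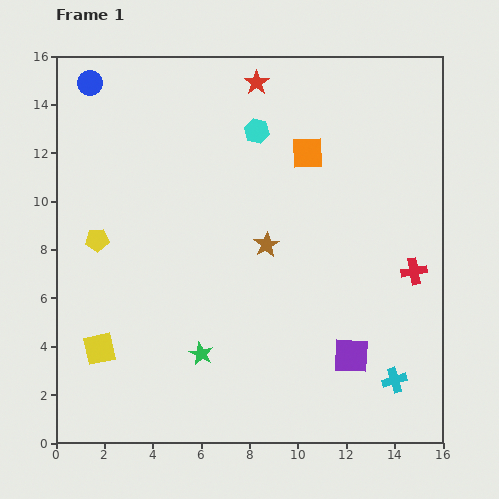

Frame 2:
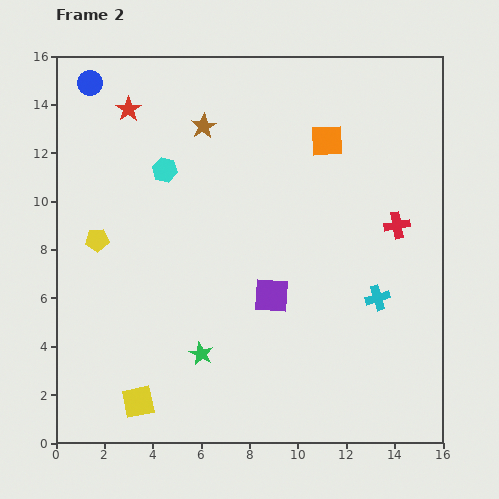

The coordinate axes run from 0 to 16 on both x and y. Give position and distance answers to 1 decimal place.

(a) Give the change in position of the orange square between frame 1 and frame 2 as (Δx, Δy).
(0.8, 0.5)

The orange square was at (10.4, 12.0) in frame 1 and (11.2, 12.5) in frame 2.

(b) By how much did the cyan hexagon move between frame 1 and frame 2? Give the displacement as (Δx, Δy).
(-3.8, -1.6)

The cyan hexagon was at (8.3, 12.9) in frame 1 and (4.5, 11.3) in frame 2.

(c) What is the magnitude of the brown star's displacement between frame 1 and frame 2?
5.5

The brown star moved from (8.7, 8.2) to (6.1, 13.1), a distance of √(2.6² + 4.9²) ≈ 5.5.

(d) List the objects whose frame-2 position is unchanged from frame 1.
the yellow pentagon, the blue circle, the green star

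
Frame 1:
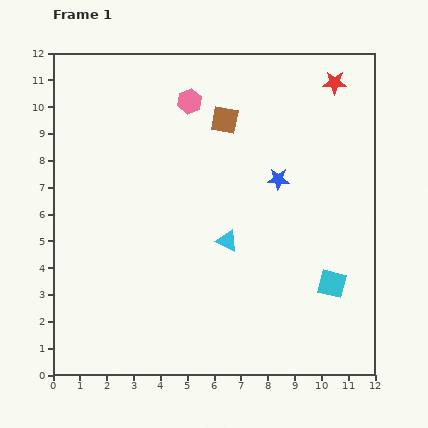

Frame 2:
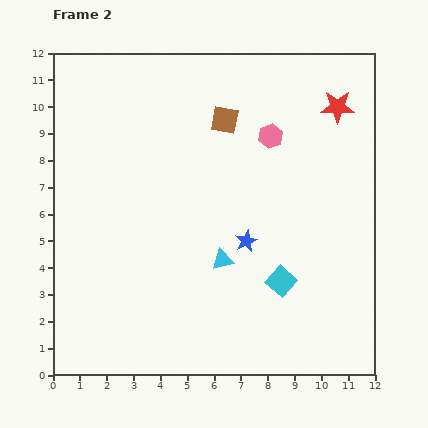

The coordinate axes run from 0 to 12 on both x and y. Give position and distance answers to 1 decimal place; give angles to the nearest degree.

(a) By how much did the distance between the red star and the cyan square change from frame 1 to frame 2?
-0.7

Distance in frame 1: 7.5. Distance in frame 2: 6.8.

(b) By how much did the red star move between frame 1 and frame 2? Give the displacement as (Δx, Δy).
(0.1, -0.9)

The red star was at (10.5, 10.9) in frame 1 and (10.6, 10.0) in frame 2.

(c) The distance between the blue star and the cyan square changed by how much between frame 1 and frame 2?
-2.4

Distance in frame 1: 4.4. Distance in frame 2: 2.0.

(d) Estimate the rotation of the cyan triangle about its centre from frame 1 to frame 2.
39° counter-clockwise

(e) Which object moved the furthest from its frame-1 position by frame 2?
the pink hexagon

(moved 3.3; next 2.6)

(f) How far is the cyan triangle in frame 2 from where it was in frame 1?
0.7

The cyan triangle moved from (6.5, 5.0) to (6.3, 4.3), a distance of √(0.2² + 0.7²) ≈ 0.7.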